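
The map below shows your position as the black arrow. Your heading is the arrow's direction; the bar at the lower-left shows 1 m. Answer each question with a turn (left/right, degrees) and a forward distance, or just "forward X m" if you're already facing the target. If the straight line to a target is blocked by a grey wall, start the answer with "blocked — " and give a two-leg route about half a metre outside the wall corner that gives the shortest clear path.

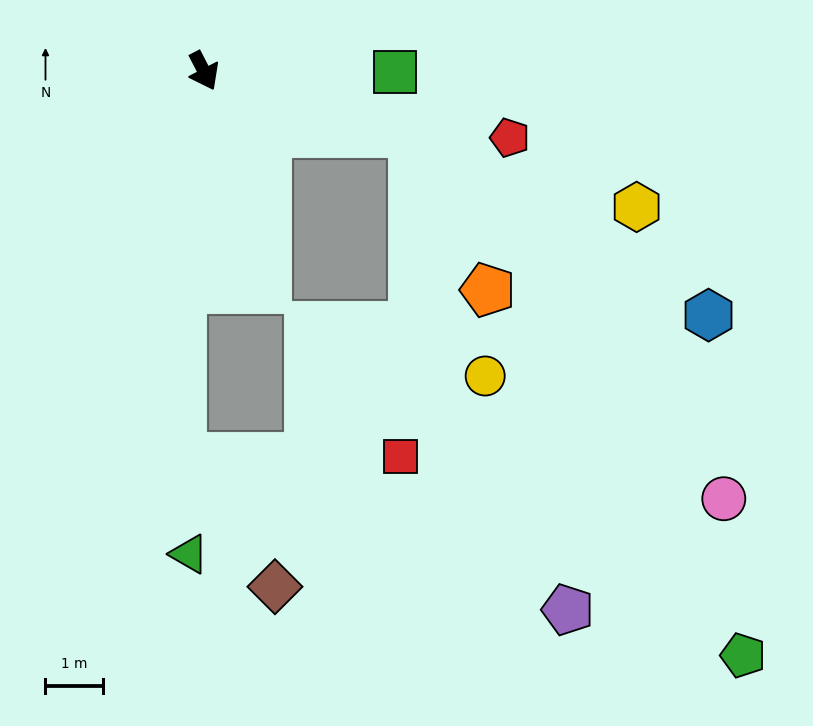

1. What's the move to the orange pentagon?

blocked — turn left 46°, forward 3.8 m, then turn right 48°, forward 3.0 m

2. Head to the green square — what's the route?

turn left 62°, forward 3.3 m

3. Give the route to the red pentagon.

turn left 50°, forward 5.4 m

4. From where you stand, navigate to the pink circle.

blocked — turn left 46°, forward 3.8 m, then turn right 33°, forward 8.3 m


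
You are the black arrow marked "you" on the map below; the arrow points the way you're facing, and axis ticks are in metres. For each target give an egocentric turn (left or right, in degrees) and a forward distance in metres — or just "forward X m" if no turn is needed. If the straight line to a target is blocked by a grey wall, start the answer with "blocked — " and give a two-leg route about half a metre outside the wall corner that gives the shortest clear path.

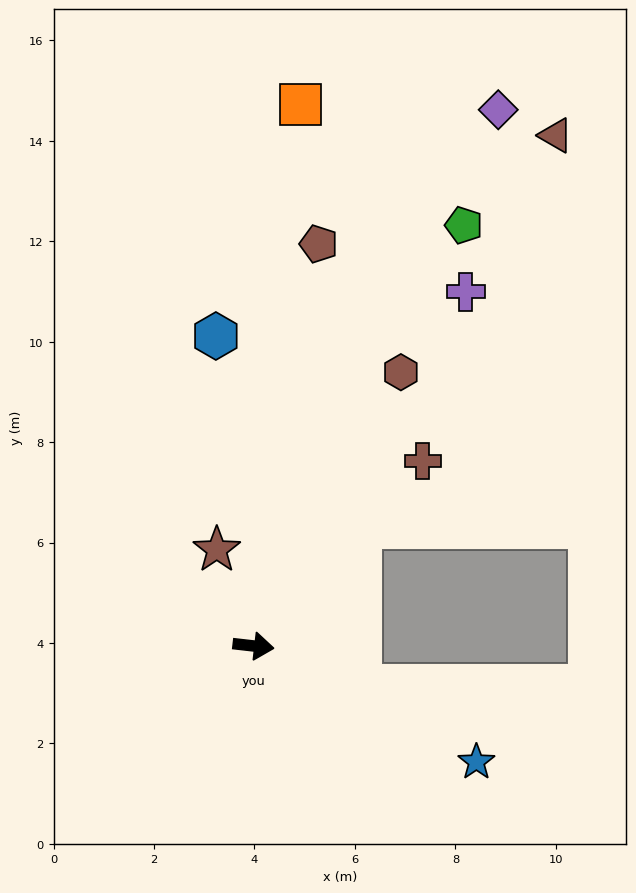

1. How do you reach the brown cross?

turn left 54°, forward 5.0 m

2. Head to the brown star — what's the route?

turn left 117°, forward 2.1 m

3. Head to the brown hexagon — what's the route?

turn left 68°, forward 6.2 m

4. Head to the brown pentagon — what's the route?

turn left 87°, forward 8.1 m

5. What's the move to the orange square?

turn left 92°, forward 10.8 m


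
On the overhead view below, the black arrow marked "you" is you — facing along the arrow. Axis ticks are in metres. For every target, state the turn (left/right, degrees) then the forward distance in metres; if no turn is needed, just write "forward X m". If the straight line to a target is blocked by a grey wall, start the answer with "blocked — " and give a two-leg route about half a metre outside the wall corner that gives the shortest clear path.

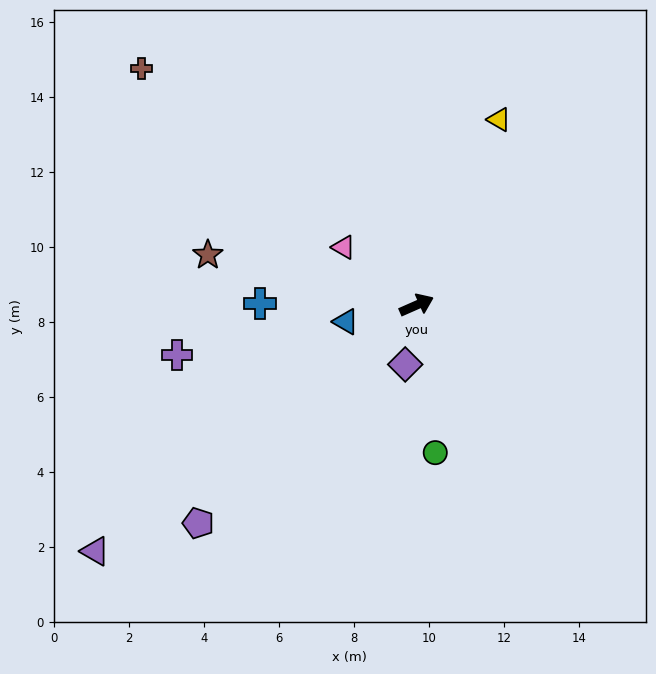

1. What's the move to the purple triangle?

turn right 166°, forward 10.8 m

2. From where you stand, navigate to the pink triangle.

turn left 118°, forward 2.5 m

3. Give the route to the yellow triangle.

turn left 42°, forward 5.4 m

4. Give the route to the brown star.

turn left 143°, forward 5.7 m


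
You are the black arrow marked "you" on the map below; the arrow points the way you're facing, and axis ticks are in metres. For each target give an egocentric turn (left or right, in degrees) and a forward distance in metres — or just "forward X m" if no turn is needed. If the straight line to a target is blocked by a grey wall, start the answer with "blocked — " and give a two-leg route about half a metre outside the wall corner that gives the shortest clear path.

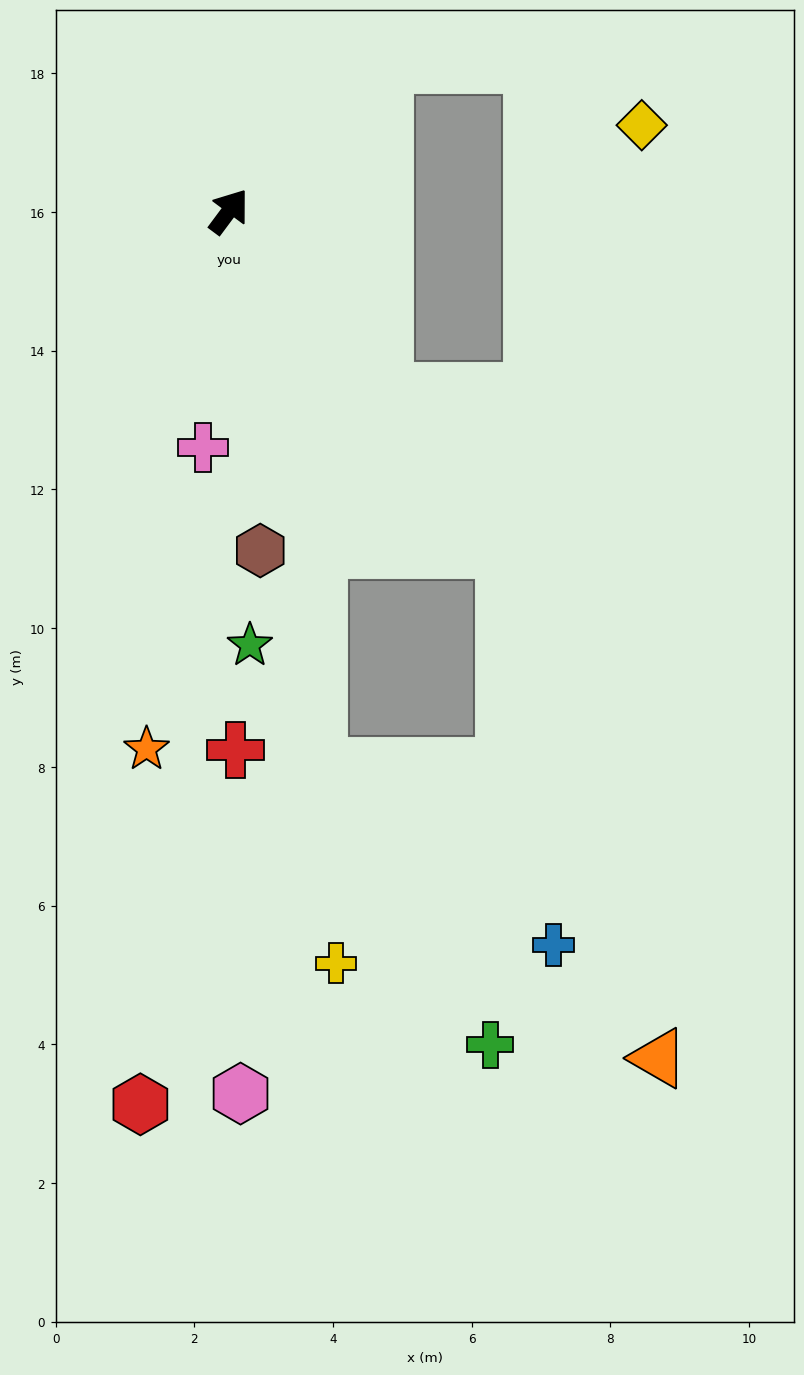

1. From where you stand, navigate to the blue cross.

blocked — turn right 104°, forward 6.3 m, then turn right 32°, forward 5.8 m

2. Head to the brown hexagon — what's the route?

turn right 138°, forward 4.9 m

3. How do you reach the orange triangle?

blocked — turn right 104°, forward 6.3 m, then turn right 23°, forward 7.7 m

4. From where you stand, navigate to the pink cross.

turn right 150°, forward 3.4 m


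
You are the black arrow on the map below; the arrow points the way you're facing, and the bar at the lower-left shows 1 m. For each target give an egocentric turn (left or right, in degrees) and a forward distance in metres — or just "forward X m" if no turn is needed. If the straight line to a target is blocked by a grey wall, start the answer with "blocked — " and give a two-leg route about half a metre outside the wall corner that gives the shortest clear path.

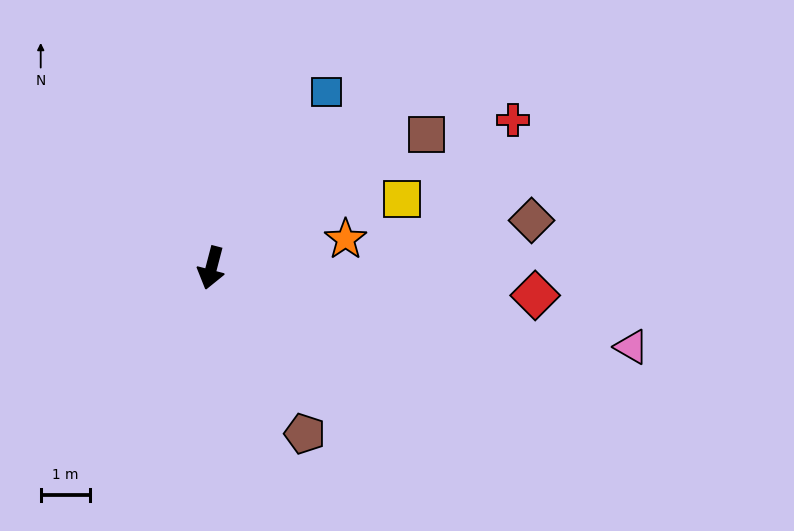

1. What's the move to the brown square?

turn left 136°, forward 5.1 m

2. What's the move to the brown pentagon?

turn left 44°, forward 3.8 m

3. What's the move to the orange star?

turn left 117°, forward 2.8 m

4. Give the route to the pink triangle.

turn left 94°, forward 8.6 m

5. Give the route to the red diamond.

turn left 100°, forward 6.5 m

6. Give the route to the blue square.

turn left 161°, forward 4.2 m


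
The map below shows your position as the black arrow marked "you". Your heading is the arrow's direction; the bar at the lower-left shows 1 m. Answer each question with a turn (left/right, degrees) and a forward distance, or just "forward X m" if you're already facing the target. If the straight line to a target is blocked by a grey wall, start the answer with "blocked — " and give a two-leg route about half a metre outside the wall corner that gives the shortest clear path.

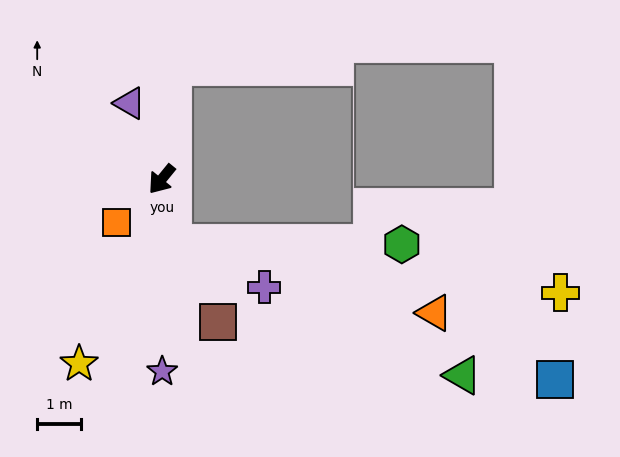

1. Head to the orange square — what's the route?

turn right 7°, forward 1.4 m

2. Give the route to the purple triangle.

turn right 118°, forward 1.9 m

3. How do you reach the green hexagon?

blocked — turn left 50°, forward 1.5 m, then turn left 79°, forward 5.2 m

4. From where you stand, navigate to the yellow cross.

blocked — turn left 50°, forward 1.5 m, then turn left 72°, forward 8.9 m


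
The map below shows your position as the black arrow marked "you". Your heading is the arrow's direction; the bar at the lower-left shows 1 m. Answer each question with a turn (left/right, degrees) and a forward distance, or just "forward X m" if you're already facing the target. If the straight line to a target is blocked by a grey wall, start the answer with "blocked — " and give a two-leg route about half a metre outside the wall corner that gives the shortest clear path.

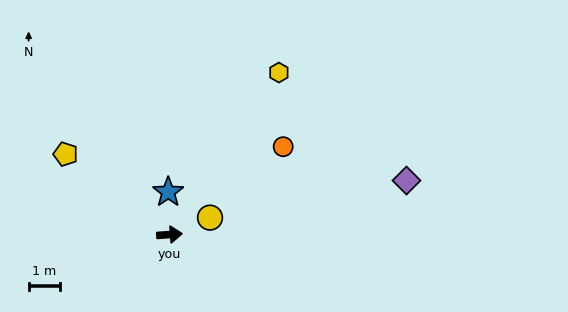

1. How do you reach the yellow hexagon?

turn left 52°, forward 6.3 m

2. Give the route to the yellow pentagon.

turn left 138°, forward 4.3 m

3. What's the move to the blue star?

turn left 88°, forward 1.4 m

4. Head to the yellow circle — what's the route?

turn left 19°, forward 1.4 m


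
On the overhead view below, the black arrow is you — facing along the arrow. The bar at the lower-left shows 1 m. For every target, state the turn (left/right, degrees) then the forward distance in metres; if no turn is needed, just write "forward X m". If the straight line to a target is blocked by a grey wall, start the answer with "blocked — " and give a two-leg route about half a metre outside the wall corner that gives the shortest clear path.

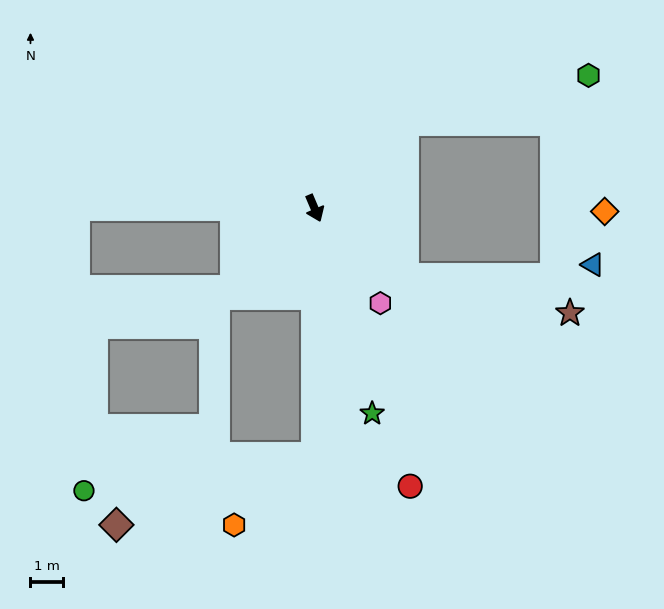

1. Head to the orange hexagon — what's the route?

blocked — turn right 23°, forward 7.5 m, then turn right 50°, forward 3.2 m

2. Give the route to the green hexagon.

blocked — turn left 110°, forward 3.8 m, then turn right 29°, forward 5.8 m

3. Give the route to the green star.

turn right 7°, forward 6.5 m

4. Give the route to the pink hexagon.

turn left 12°, forward 3.5 m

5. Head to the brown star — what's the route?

blocked — turn left 30°, forward 3.4 m, then turn left 25°, forward 5.1 m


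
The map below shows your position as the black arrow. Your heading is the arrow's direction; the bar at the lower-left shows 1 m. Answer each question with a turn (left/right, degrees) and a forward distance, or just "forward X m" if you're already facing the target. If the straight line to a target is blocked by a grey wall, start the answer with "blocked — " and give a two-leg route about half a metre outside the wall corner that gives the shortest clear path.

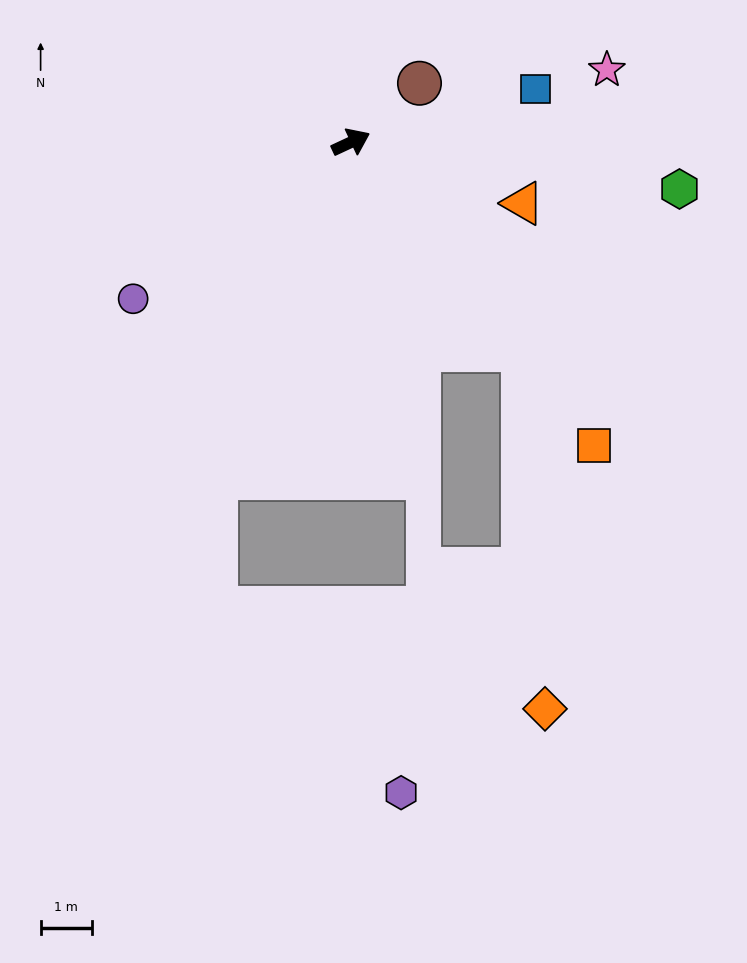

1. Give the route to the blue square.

turn right 9°, forward 3.7 m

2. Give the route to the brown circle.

turn left 16°, forward 1.8 m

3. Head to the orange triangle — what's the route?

turn right 45°, forward 3.6 m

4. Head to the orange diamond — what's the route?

blocked — turn right 75°, forward 5.3 m, then turn right 37°, forward 7.0 m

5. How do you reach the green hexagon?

turn right 33°, forward 6.5 m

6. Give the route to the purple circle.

turn right 169°, forward 5.2 m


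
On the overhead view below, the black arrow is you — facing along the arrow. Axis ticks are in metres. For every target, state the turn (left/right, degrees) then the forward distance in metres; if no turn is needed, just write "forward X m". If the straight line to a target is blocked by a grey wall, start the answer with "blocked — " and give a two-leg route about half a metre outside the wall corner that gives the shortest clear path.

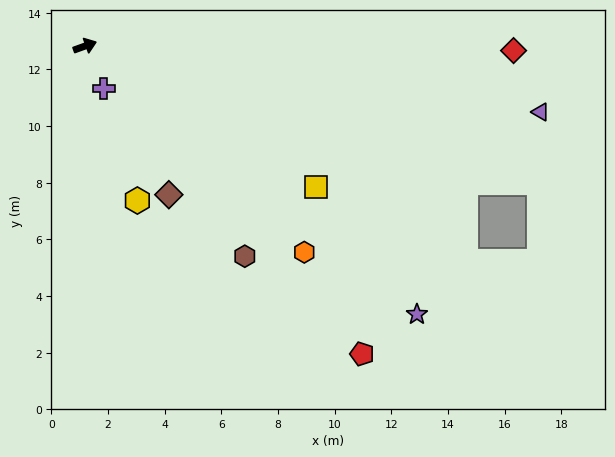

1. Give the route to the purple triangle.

turn right 28°, forward 16.3 m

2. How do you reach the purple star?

turn right 59°, forward 15.1 m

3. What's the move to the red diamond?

turn right 20°, forward 15.1 m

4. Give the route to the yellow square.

turn right 51°, forward 9.6 m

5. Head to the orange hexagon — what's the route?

turn right 63°, forward 10.6 m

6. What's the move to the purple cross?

turn right 86°, forward 1.6 m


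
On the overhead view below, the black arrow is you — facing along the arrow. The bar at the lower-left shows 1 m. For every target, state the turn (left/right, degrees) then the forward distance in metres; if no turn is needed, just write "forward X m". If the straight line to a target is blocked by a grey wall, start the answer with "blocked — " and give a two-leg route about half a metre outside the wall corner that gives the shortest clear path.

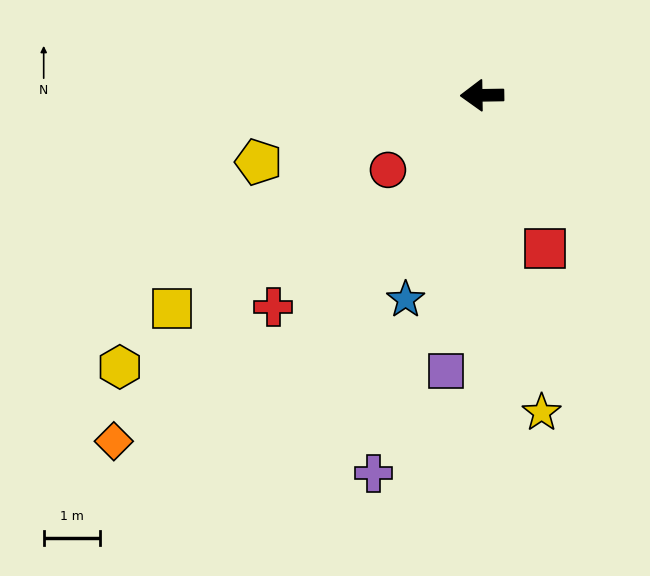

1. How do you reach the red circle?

turn left 38°, forward 2.1 m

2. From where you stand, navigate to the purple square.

turn left 82°, forward 4.9 m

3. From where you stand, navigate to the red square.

turn left 112°, forward 2.9 m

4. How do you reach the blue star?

turn left 69°, forward 3.9 m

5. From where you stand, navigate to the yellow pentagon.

turn left 16°, forward 4.1 m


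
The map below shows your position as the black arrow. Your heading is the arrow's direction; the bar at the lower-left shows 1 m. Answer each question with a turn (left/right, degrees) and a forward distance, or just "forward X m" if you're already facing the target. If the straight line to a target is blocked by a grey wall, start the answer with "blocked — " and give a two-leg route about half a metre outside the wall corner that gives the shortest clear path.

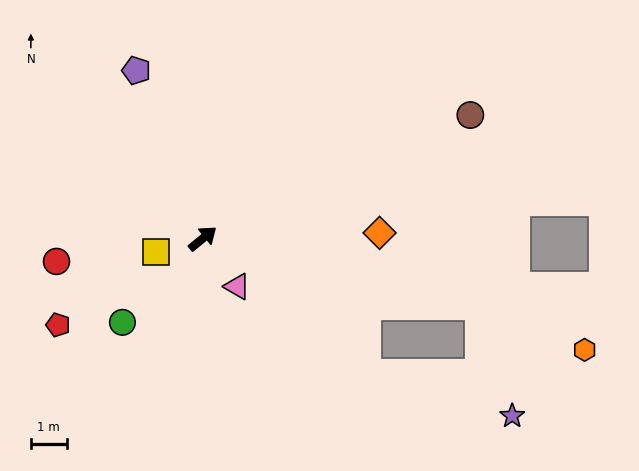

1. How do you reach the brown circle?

turn right 15°, forward 8.3 m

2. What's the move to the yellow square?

turn left 157°, forward 1.4 m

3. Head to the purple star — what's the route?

blocked — turn right 53°, forward 8.0 m, then turn right 60°, forward 3.2 m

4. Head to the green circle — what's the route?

turn right 173°, forward 3.3 m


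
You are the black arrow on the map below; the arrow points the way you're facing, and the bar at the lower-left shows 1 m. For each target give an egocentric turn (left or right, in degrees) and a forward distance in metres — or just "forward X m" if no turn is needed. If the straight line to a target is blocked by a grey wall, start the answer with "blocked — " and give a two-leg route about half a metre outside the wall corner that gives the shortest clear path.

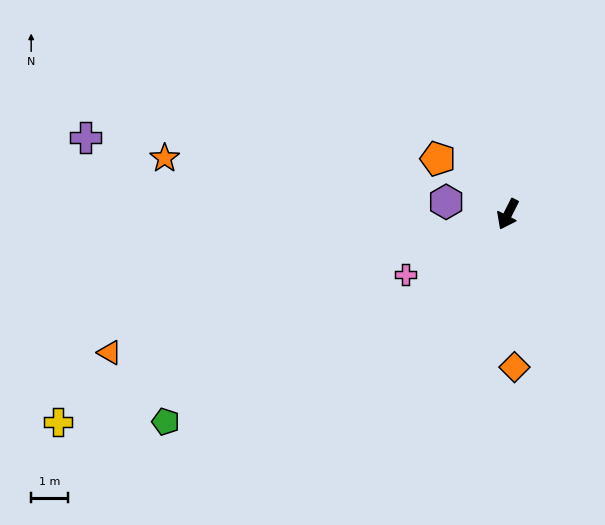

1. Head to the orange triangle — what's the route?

turn right 44°, forward 11.4 m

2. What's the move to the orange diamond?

turn left 29°, forward 4.1 m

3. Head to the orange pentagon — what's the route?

turn right 102°, forward 2.4 m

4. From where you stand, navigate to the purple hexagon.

turn right 75°, forward 1.7 m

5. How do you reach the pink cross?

turn right 33°, forward 3.2 m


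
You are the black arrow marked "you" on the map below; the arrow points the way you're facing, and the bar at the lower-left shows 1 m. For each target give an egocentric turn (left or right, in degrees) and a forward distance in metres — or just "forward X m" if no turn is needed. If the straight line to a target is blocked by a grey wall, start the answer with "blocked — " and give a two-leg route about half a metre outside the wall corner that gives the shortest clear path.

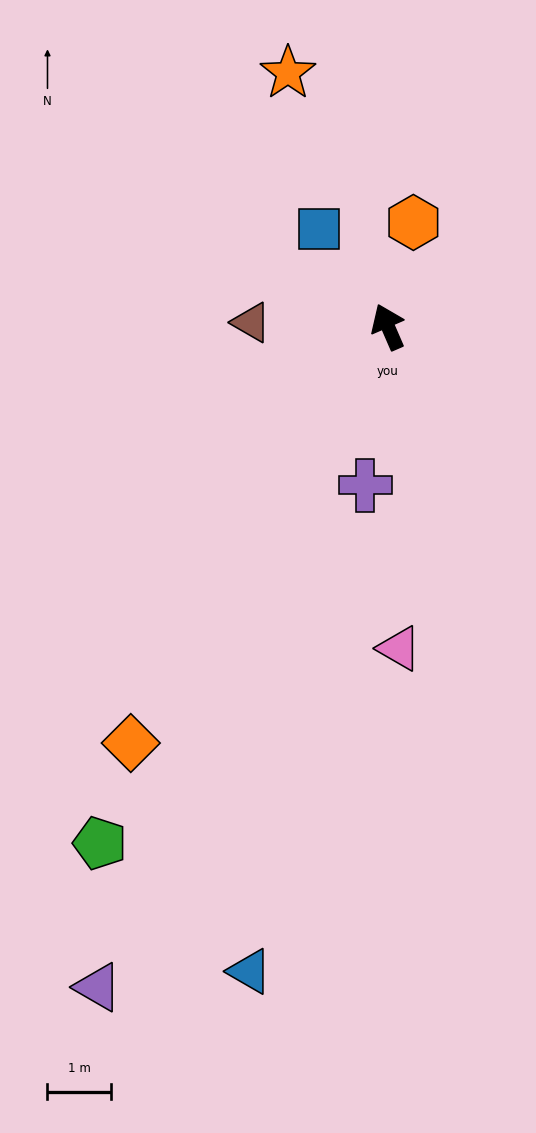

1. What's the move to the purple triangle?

turn left 133°, forward 11.4 m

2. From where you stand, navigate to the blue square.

turn left 12°, forward 1.9 m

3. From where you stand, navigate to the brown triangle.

turn left 65°, forward 2.2 m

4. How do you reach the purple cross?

turn left 148°, forward 2.5 m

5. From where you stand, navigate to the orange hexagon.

turn right 37°, forward 1.7 m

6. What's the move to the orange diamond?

turn left 125°, forward 7.7 m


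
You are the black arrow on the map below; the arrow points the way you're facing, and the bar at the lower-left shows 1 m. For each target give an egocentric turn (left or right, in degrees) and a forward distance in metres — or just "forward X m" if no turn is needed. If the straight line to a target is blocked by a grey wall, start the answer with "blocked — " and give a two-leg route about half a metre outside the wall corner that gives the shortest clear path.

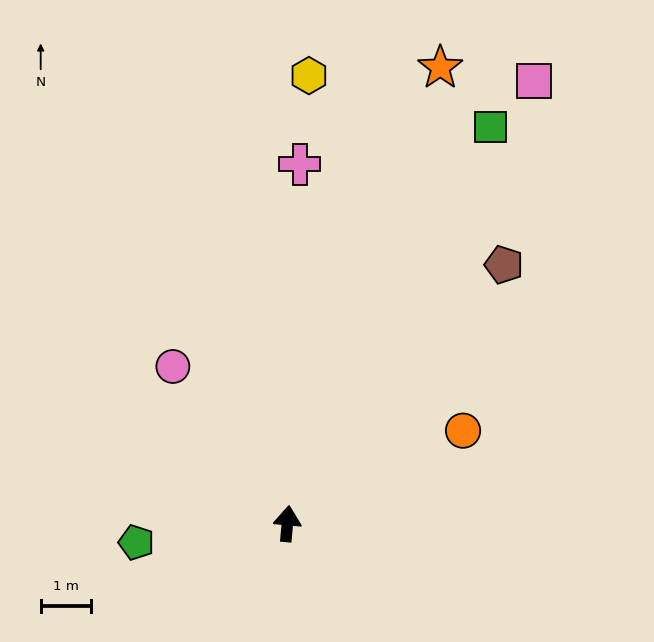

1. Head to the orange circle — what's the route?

turn right 57°, forward 4.0 m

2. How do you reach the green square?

turn right 22°, forward 8.9 m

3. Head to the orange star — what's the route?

turn right 13°, forward 9.6 m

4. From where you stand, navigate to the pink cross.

turn left 3°, forward 7.2 m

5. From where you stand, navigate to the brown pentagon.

turn right 35°, forward 6.8 m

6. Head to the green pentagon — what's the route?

turn left 102°, forward 3.1 m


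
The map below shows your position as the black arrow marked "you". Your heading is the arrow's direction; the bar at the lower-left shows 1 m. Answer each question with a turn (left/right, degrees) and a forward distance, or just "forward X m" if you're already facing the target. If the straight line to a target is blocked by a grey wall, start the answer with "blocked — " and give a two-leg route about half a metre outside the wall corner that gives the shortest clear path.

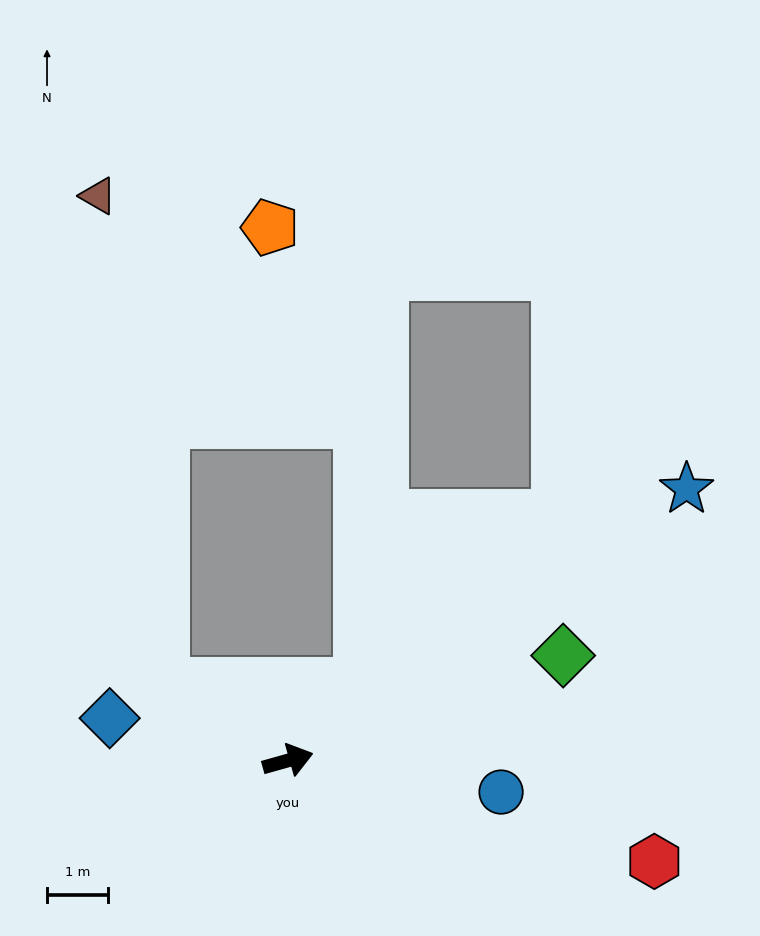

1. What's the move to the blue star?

turn left 19°, forward 7.9 m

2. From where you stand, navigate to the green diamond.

turn left 5°, forward 4.8 m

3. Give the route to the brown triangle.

blocked — turn left 132°, forward 2.4 m, then turn right 50°, forward 8.1 m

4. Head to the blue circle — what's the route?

turn right 24°, forward 3.5 m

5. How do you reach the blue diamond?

turn left 151°, forward 3.0 m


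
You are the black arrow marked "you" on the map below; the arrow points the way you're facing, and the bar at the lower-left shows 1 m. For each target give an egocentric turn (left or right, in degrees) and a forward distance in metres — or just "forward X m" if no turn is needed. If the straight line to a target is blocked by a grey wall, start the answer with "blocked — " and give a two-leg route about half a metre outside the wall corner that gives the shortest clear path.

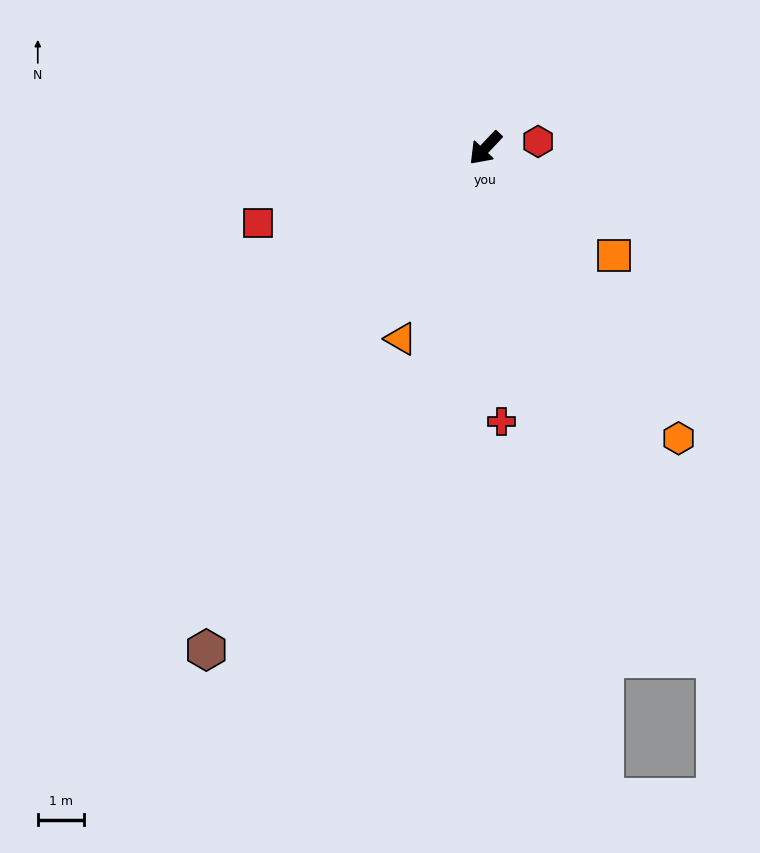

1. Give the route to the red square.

turn right 28°, forward 5.2 m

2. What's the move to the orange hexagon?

turn left 77°, forward 7.5 m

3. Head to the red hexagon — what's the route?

turn left 140°, forward 1.2 m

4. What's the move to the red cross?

turn left 47°, forward 5.9 m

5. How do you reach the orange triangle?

turn left 19°, forward 4.5 m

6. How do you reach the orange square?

turn left 93°, forward 3.6 m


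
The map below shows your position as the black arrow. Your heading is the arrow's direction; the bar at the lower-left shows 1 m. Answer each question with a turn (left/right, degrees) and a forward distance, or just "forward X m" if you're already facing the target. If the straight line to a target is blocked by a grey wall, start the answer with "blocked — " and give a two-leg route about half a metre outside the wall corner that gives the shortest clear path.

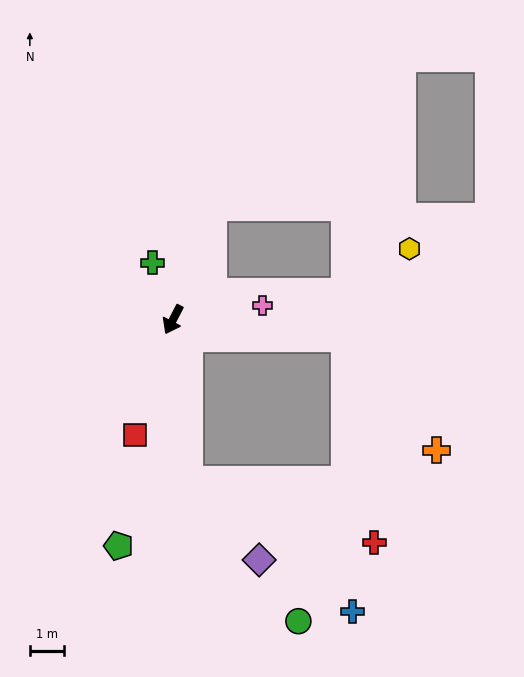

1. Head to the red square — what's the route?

turn left 9°, forward 3.5 m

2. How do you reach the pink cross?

turn left 126°, forward 2.6 m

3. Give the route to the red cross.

blocked — turn left 33°, forward 4.7 m, then turn left 66°, forward 5.7 m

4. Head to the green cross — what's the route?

turn right 133°, forward 1.8 m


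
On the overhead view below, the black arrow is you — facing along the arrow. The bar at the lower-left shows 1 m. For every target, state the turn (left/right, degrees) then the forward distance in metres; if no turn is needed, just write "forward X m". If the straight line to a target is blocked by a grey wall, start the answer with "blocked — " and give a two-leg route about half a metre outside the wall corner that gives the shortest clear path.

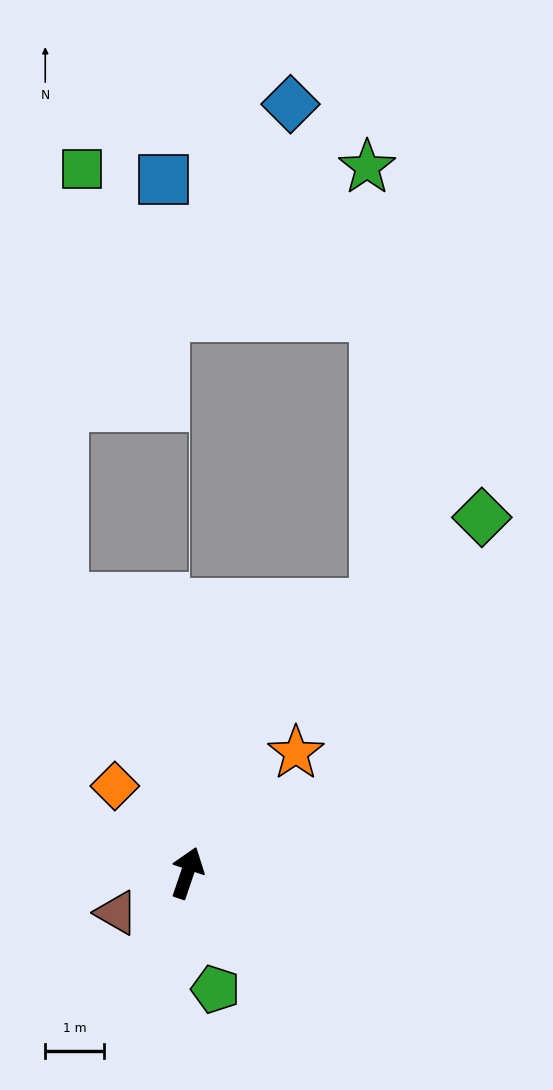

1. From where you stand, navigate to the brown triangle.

turn left 138°, forward 1.4 m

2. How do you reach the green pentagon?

turn right 148°, forward 2.0 m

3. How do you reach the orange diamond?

turn left 59°, forward 1.9 m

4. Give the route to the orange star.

turn right 23°, forward 2.7 m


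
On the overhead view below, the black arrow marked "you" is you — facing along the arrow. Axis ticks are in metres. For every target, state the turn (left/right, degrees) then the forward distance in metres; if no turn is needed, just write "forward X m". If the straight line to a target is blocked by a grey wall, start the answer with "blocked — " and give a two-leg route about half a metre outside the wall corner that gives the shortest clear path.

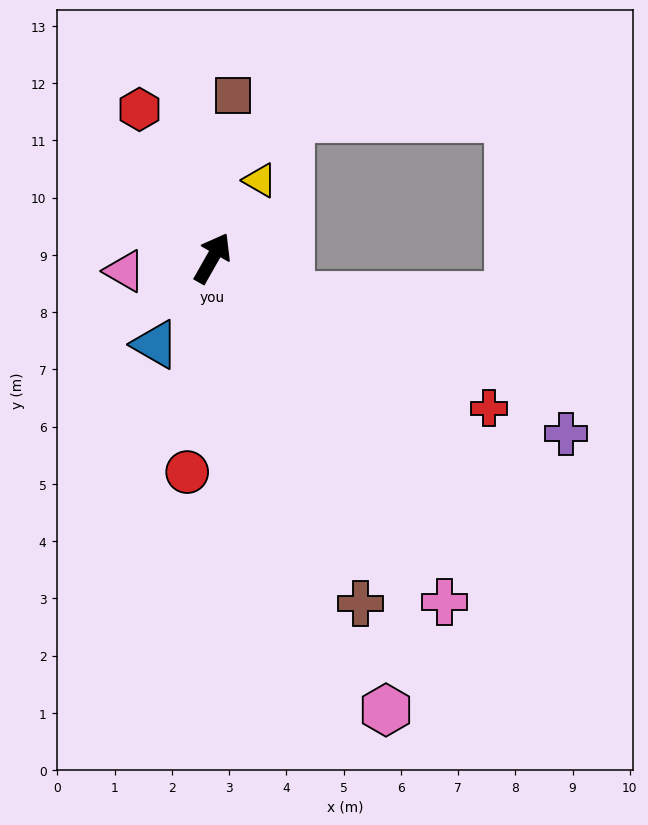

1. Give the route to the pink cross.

turn right 116°, forward 7.2 m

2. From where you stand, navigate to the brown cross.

turn right 127°, forward 6.6 m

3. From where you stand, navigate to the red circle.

turn right 157°, forward 3.8 m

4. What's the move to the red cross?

turn right 89°, forward 5.5 m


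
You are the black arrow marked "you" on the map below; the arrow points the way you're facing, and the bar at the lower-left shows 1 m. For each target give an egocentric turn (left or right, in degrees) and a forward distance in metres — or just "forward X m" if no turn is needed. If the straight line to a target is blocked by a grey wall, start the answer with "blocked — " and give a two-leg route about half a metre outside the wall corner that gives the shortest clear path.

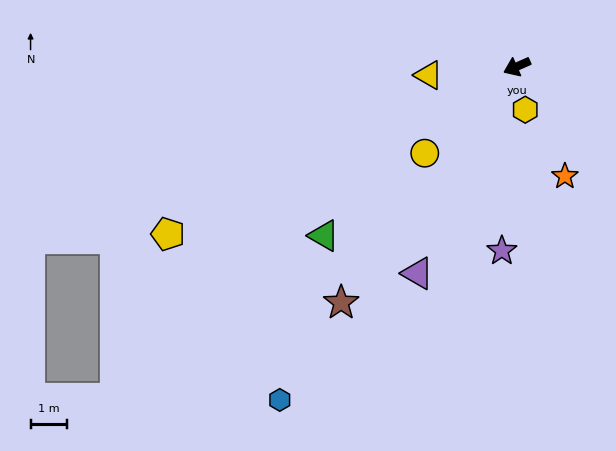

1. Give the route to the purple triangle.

turn left 41°, forward 6.4 m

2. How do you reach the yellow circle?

turn left 19°, forward 3.5 m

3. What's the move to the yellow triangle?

turn right 18°, forward 2.5 m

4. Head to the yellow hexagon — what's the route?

turn left 77°, forward 1.2 m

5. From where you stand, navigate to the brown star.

turn left 30°, forward 8.2 m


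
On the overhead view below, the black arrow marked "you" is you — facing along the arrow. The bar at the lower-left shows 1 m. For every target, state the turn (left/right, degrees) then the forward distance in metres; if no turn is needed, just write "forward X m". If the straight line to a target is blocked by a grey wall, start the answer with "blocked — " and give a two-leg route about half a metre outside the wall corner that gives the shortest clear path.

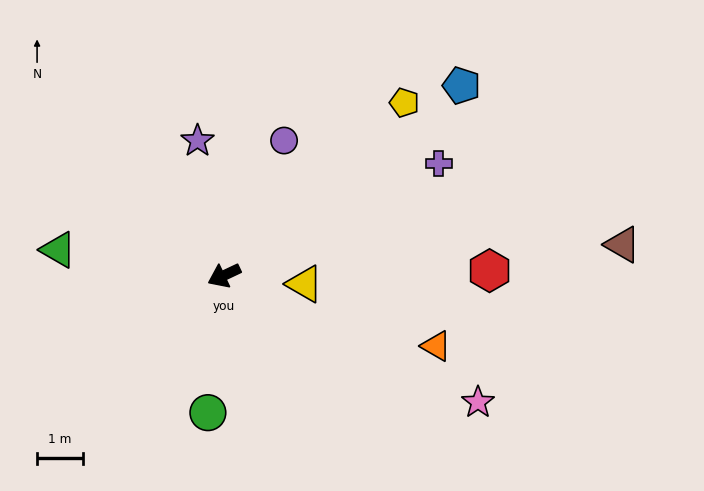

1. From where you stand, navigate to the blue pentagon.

turn right 167°, forward 6.7 m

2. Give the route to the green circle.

turn left 58°, forward 3.0 m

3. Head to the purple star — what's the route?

turn right 104°, forward 3.0 m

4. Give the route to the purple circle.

turn right 139°, forward 3.2 m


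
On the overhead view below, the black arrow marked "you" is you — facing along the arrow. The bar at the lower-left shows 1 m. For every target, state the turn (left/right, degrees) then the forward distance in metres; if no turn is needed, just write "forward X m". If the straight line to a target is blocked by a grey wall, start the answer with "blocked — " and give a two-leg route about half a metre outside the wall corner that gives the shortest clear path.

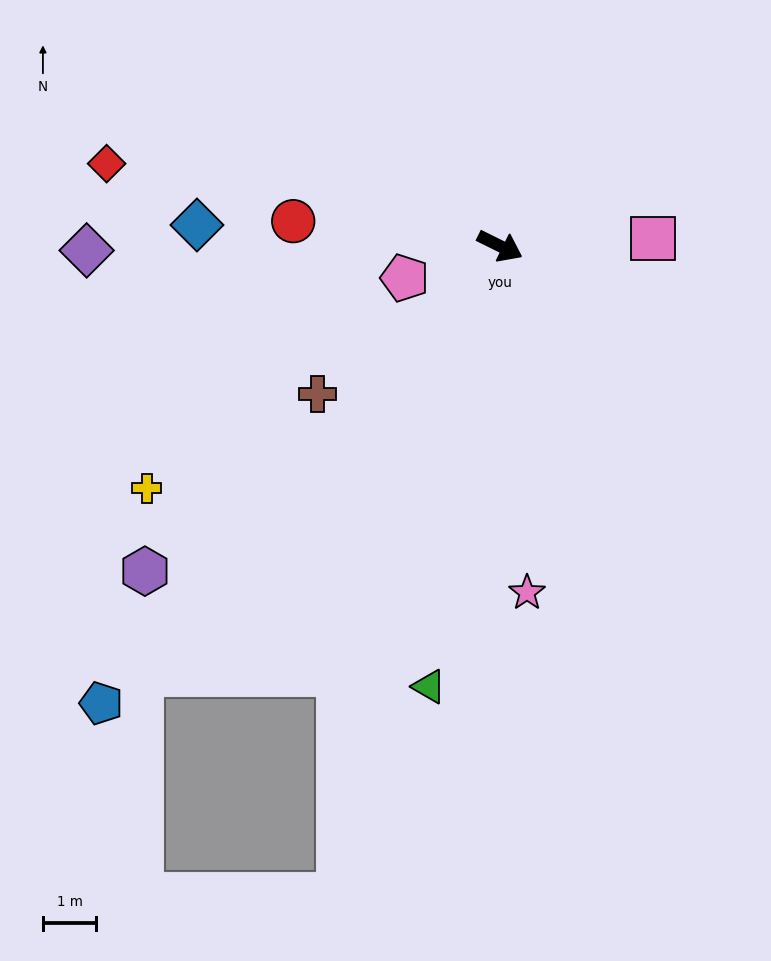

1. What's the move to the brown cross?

turn right 115°, forward 4.4 m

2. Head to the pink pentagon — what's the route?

turn right 135°, forward 1.9 m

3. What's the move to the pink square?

turn left 29°, forward 2.9 m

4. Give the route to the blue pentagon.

turn right 105°, forward 11.4 m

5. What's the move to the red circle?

turn right 161°, forward 3.9 m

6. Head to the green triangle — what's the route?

turn right 73°, forward 8.3 m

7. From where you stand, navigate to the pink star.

turn right 59°, forward 6.5 m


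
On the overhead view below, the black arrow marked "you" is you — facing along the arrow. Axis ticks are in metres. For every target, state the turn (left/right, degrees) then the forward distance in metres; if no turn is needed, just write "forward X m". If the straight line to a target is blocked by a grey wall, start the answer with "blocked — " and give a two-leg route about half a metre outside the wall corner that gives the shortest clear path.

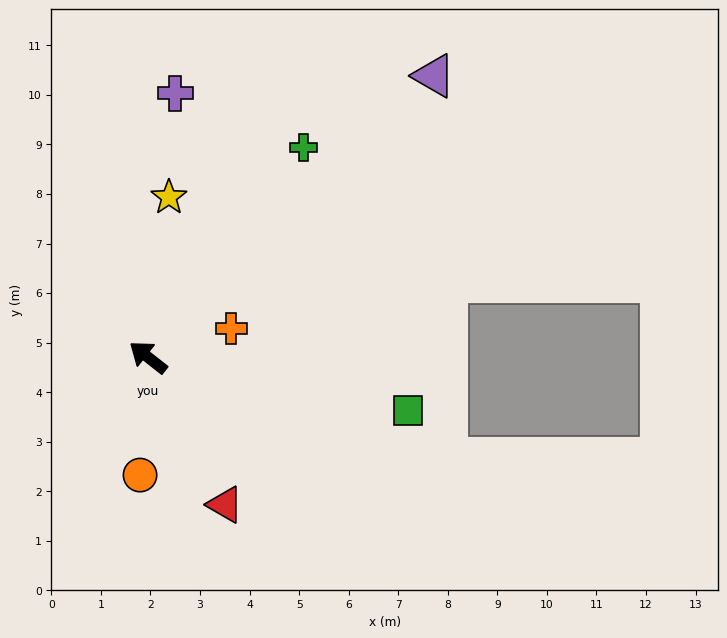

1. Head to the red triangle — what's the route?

turn left 156°, forward 3.4 m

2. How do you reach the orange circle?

turn left 124°, forward 2.4 m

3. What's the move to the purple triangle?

turn right 97°, forward 8.1 m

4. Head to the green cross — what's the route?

turn right 88°, forward 5.3 m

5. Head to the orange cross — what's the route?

turn right 123°, forward 1.8 m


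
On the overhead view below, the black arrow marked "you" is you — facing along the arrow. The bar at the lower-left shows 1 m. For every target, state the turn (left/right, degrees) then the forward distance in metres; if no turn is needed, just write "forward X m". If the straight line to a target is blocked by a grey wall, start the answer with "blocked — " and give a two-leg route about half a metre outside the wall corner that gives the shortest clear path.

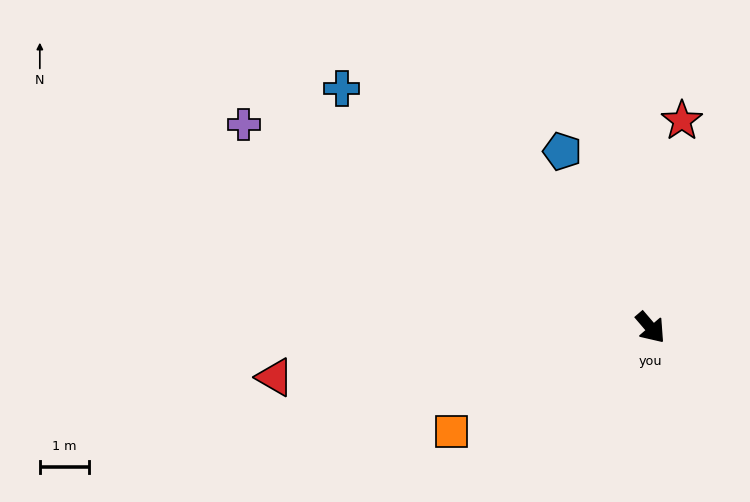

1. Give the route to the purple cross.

turn right 157°, forward 9.2 m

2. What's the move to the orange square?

turn right 103°, forward 4.6 m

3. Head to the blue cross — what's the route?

turn right 168°, forward 7.9 m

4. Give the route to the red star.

turn left 131°, forward 4.2 m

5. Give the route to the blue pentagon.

turn left 166°, forward 4.0 m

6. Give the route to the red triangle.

turn right 123°, forward 7.7 m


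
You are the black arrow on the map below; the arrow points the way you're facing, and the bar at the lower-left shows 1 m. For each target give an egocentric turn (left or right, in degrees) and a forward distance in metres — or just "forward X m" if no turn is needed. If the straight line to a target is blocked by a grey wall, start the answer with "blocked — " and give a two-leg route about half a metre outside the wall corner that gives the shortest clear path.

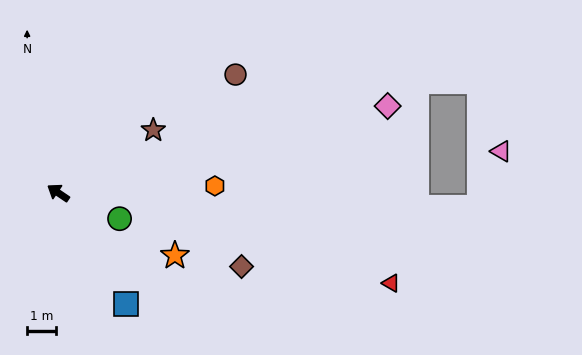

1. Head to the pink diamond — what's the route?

turn right 131°, forward 11.7 m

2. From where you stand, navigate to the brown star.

turn right 112°, forward 3.9 m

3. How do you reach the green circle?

turn right 169°, forward 2.3 m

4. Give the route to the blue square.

turn left 155°, forward 4.5 m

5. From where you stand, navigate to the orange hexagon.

turn right 143°, forward 5.4 m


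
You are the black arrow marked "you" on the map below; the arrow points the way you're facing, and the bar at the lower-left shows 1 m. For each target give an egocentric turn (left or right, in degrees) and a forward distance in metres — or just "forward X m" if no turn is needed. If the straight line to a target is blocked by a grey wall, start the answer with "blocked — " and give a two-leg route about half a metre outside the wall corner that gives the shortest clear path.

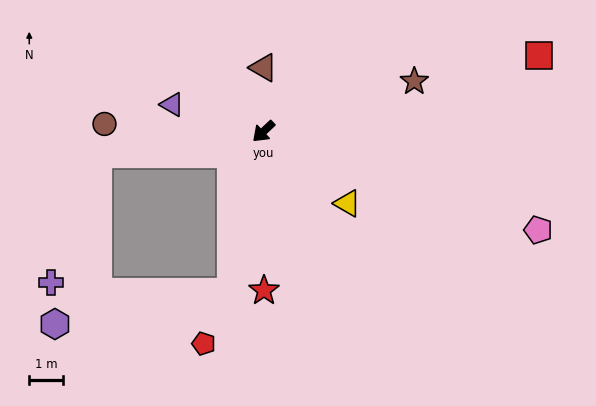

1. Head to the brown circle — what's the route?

turn right 46°, forward 4.8 m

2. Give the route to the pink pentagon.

turn left 117°, forward 8.8 m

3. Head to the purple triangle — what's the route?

turn right 60°, forward 2.9 m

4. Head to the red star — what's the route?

turn left 47°, forward 4.8 m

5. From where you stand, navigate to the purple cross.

blocked — turn right 36°, forward 5.0 m, then turn left 62°, forward 4.1 m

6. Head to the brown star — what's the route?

turn left 155°, forward 4.8 m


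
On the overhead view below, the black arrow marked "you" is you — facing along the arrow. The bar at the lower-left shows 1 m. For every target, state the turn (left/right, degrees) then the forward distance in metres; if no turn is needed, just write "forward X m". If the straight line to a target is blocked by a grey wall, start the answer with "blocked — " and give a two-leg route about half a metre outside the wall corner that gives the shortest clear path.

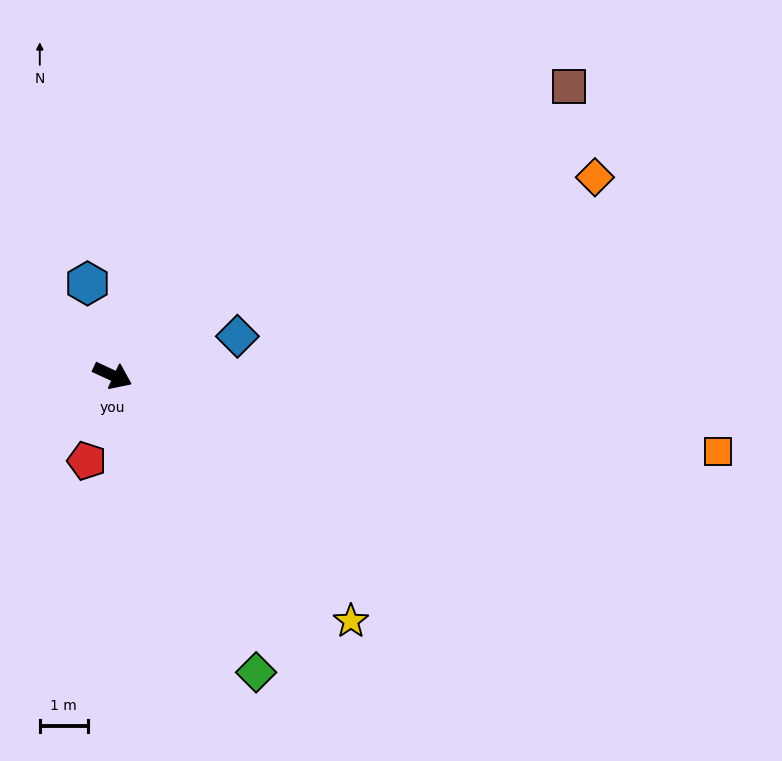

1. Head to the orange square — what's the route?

turn left 18°, forward 12.8 m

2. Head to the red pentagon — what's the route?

turn right 82°, forward 1.9 m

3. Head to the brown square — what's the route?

turn left 57°, forward 11.3 m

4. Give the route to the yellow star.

turn right 21°, forward 7.2 m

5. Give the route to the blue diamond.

turn left 42°, forward 2.7 m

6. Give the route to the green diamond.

turn right 39°, forward 6.9 m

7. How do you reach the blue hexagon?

turn left 130°, forward 2.0 m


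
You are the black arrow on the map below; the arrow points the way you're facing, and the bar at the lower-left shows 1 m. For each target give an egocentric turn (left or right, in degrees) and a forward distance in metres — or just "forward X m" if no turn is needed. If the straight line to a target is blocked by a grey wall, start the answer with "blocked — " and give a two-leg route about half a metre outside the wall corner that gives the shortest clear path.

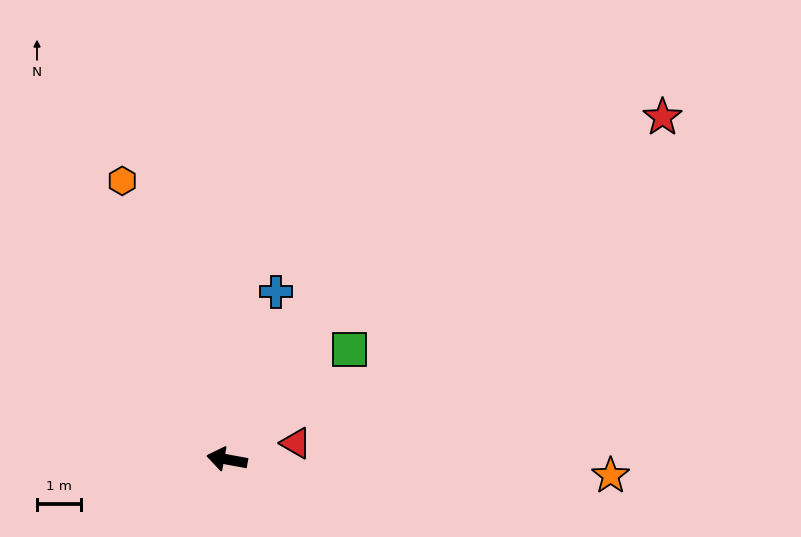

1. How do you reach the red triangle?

turn right 156°, forward 1.6 m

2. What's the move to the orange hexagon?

turn right 59°, forward 6.8 m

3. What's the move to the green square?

turn right 128°, forward 3.8 m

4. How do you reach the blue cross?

turn right 96°, forward 4.0 m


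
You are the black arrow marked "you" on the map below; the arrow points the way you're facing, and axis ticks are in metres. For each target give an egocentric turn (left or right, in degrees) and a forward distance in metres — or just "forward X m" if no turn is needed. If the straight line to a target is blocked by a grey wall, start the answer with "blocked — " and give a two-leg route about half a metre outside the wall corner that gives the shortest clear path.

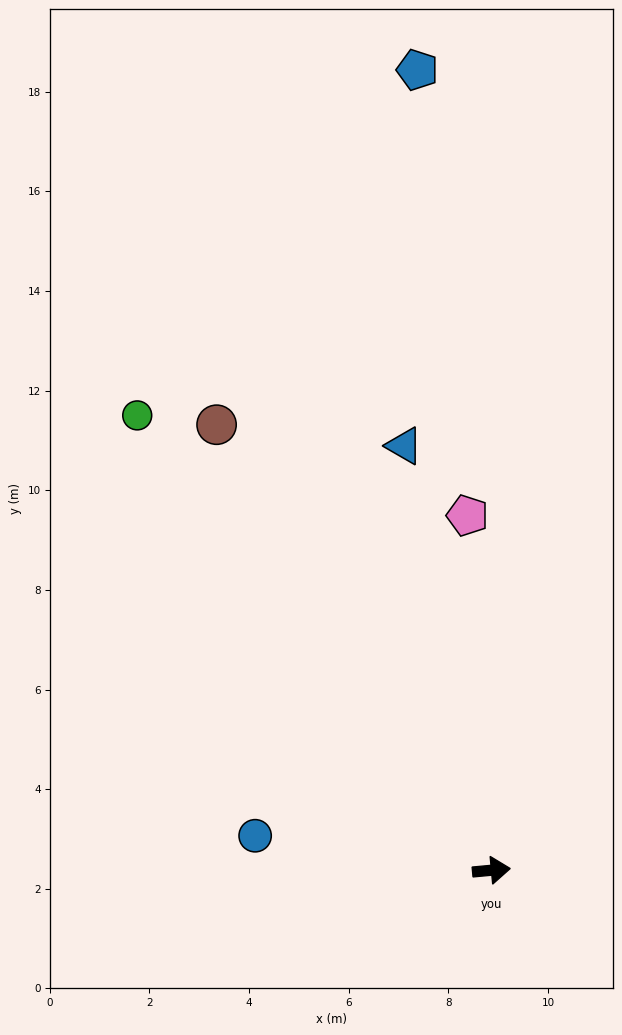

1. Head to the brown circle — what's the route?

turn left 116°, forward 10.5 m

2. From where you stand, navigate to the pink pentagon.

turn left 89°, forward 7.1 m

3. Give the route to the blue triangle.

turn left 96°, forward 8.7 m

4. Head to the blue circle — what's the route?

turn left 166°, forward 4.8 m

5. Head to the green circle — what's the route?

turn left 123°, forward 11.6 m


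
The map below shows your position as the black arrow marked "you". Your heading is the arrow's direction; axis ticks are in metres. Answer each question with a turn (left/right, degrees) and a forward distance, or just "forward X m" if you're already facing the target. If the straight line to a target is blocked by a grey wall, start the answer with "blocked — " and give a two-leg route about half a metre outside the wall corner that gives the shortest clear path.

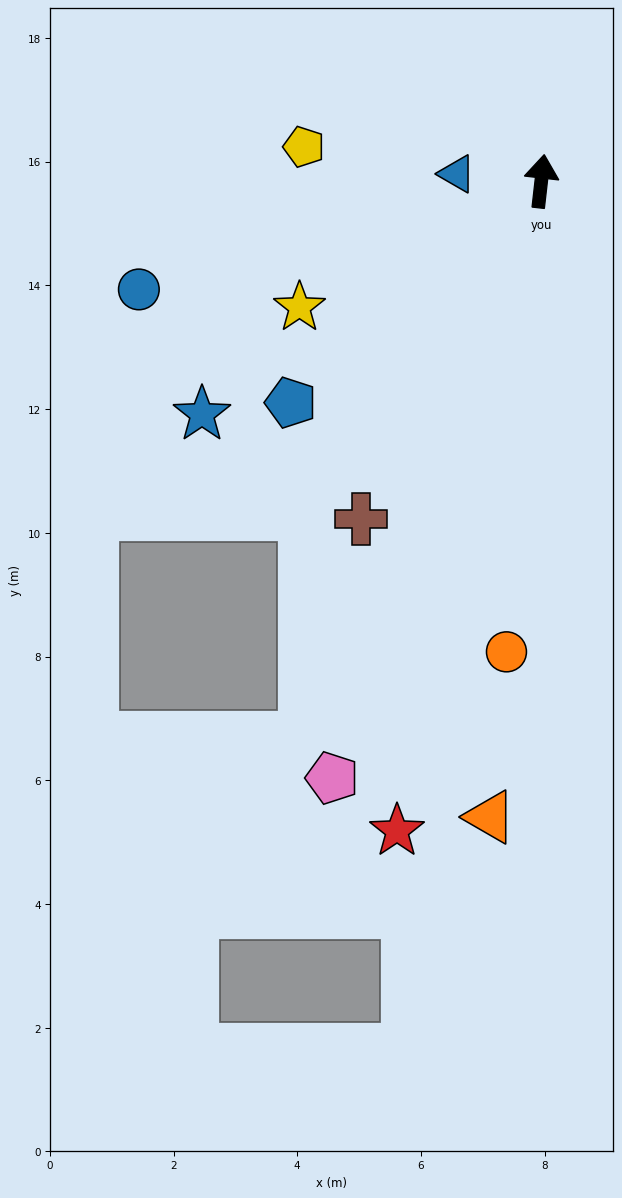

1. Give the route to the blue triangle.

turn left 91°, forward 1.4 m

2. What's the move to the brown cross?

turn left 158°, forward 6.2 m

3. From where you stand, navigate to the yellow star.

turn left 124°, forward 4.4 m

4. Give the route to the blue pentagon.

turn left 138°, forward 5.4 m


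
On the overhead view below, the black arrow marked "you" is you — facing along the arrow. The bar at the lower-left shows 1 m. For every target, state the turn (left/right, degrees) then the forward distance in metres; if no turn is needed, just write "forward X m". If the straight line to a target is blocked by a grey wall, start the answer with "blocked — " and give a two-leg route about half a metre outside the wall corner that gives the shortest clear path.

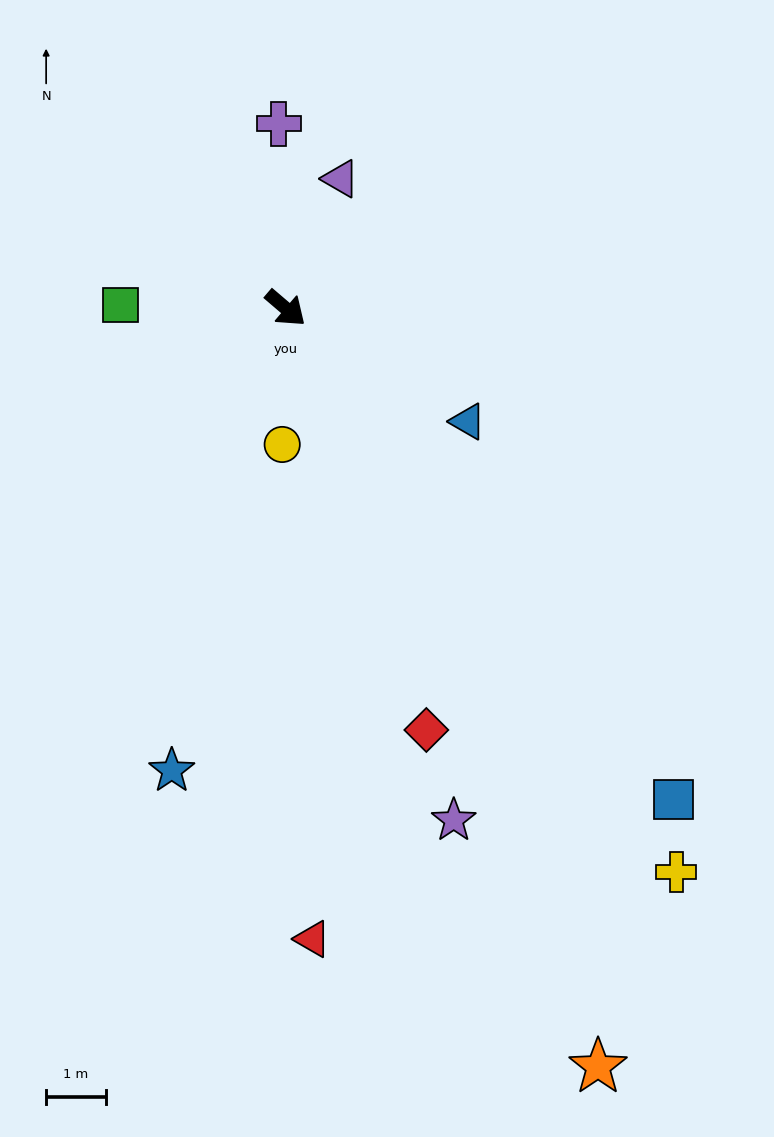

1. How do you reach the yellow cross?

turn right 15°, forward 11.5 m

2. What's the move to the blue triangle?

turn left 9°, forward 3.6 m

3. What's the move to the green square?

turn right 141°, forward 2.8 m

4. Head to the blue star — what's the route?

turn right 63°, forward 8.0 m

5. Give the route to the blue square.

turn right 11°, forward 10.5 m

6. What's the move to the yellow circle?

turn right 51°, forward 2.3 m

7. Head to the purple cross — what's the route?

turn left 133°, forward 3.1 m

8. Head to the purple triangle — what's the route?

turn left 108°, forward 2.4 m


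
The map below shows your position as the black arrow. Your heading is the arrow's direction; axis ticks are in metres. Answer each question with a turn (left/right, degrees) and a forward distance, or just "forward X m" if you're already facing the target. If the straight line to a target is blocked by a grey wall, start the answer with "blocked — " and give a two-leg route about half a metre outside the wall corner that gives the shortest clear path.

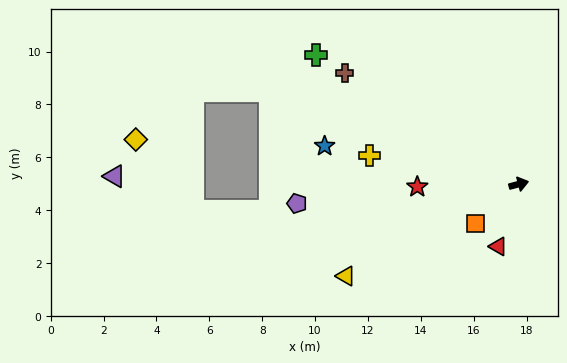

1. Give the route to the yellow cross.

turn left 154°, forward 5.8 m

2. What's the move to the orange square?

turn right 153°, forward 2.2 m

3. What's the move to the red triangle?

turn right 123°, forward 2.5 m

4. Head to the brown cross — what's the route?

turn left 133°, forward 7.8 m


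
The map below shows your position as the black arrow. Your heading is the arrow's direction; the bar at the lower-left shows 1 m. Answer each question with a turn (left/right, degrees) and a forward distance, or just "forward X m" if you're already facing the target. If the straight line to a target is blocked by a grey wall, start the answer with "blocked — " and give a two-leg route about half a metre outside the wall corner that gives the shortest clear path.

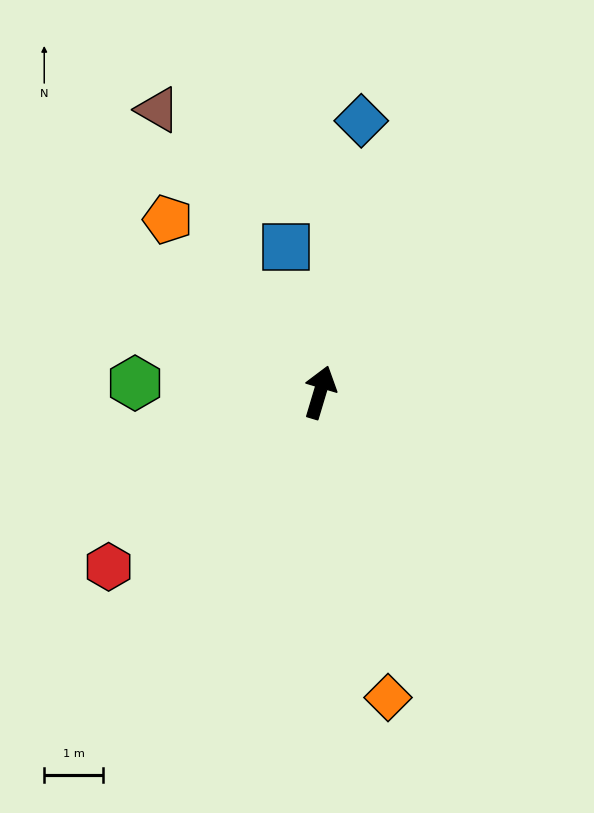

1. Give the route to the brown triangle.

turn left 47°, forward 5.6 m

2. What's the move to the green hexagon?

turn left 104°, forward 3.2 m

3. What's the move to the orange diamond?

turn right 151°, forward 5.3 m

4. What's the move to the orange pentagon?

turn left 58°, forward 3.9 m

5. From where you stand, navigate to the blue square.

turn left 30°, forward 2.6 m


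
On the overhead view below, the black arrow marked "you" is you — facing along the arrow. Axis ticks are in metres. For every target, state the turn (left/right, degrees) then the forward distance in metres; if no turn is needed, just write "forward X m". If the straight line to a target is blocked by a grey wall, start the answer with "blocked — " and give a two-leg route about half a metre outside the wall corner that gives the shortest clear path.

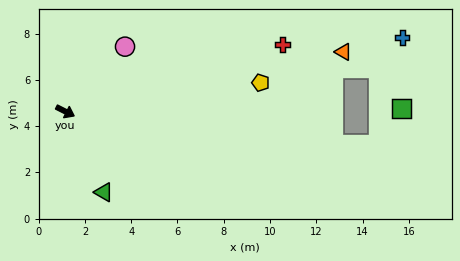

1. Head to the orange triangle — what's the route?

turn left 39°, forward 12.3 m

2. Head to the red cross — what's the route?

turn left 44°, forward 9.8 m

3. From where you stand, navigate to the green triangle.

turn right 38°, forward 3.9 m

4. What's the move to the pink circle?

turn left 74°, forward 3.8 m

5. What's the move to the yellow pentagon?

turn left 35°, forward 8.5 m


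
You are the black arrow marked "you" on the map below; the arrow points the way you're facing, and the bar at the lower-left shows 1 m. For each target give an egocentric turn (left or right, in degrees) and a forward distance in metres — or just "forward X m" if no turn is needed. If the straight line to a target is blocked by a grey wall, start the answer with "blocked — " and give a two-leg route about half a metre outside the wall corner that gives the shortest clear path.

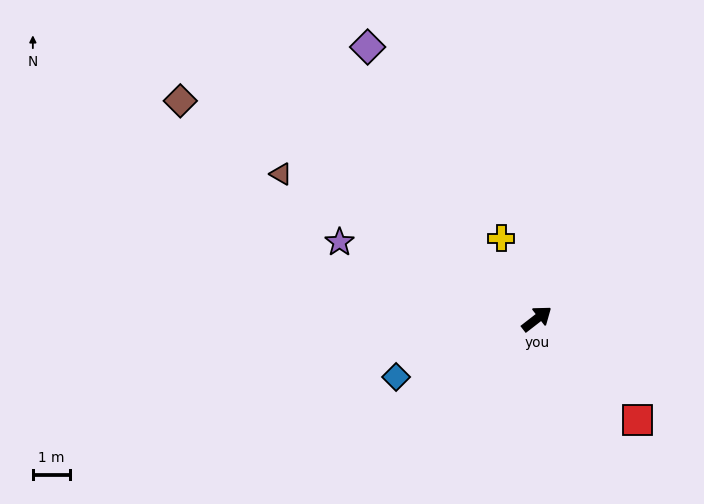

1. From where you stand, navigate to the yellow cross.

turn left 76°, forward 2.4 m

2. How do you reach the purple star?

turn left 121°, forward 5.8 m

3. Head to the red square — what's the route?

turn right 83°, forward 3.9 m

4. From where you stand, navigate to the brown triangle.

turn left 113°, forward 8.0 m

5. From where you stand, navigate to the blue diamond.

turn left 165°, forward 4.2 m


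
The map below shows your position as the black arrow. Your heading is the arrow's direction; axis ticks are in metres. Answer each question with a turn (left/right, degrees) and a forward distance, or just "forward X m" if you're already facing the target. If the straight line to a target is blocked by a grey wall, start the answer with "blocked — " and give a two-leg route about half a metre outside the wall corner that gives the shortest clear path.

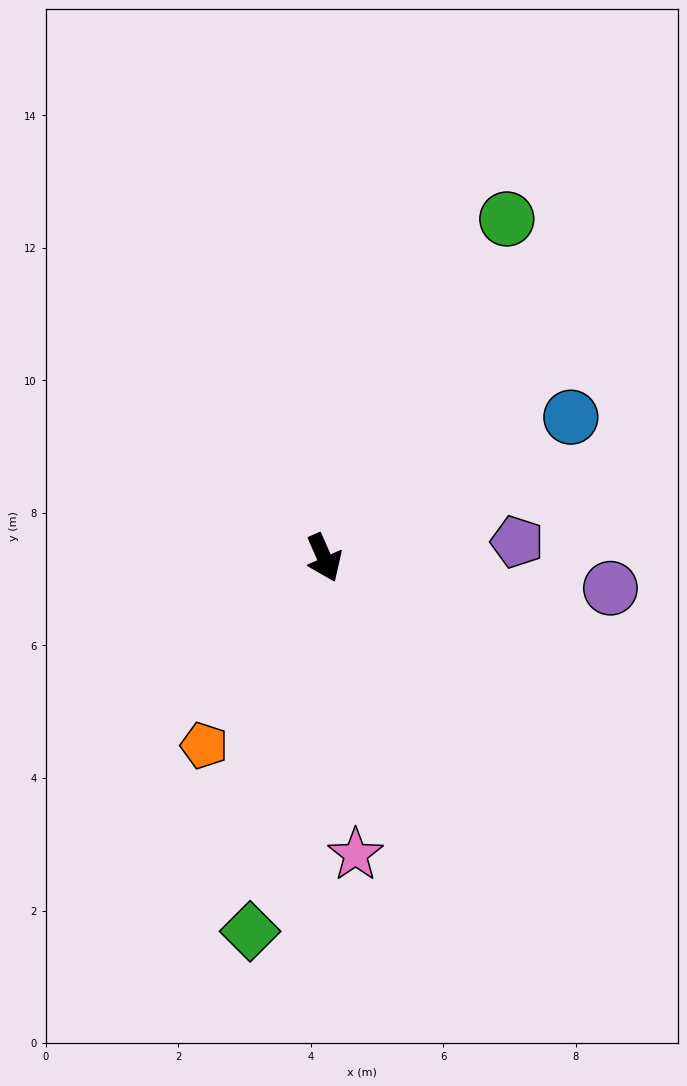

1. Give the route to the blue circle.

turn left 96°, forward 4.3 m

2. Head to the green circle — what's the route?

turn left 128°, forward 5.8 m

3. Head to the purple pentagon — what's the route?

turn left 71°, forward 2.9 m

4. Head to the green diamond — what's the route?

turn right 35°, forward 5.7 m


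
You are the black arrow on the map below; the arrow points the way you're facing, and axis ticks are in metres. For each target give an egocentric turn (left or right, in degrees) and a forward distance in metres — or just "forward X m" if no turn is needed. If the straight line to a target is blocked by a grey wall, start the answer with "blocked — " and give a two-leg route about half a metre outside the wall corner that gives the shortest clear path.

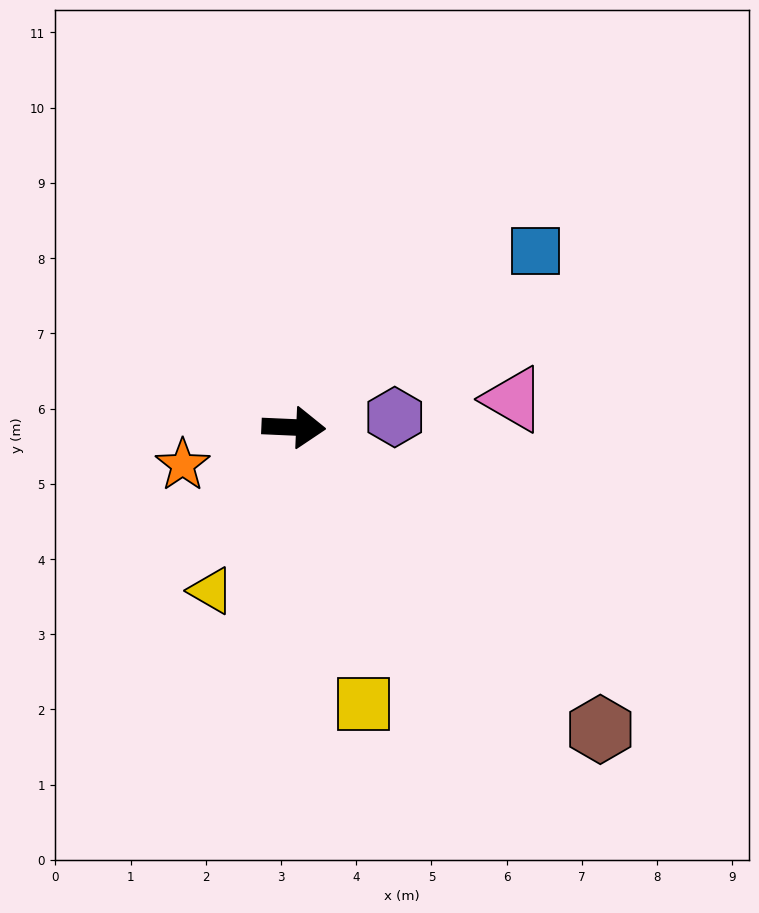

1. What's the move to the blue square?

turn left 39°, forward 4.0 m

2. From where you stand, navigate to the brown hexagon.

turn right 42°, forward 5.7 m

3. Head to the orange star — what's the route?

turn right 159°, forward 1.6 m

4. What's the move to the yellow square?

turn right 73°, forward 3.8 m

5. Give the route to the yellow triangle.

turn right 114°, forward 2.4 m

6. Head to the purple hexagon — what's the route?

turn left 8°, forward 1.3 m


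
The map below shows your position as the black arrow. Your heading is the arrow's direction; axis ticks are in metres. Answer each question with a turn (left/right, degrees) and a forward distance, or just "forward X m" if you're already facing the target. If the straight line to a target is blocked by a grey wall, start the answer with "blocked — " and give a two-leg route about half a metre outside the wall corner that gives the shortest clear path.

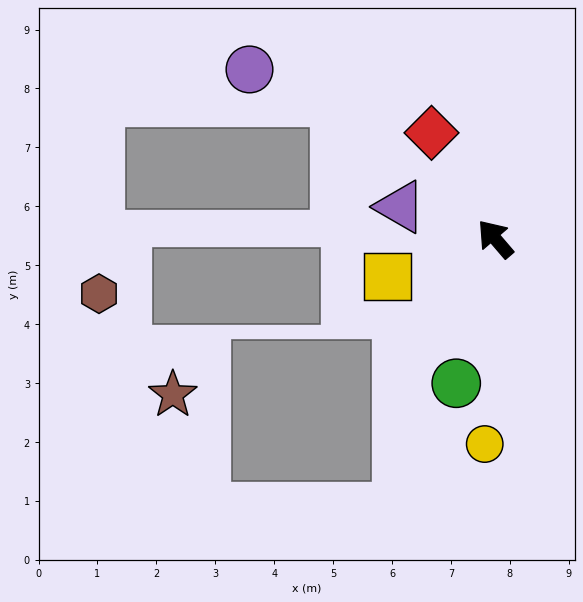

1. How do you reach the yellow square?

turn left 69°, forward 1.9 m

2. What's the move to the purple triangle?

turn left 31°, forward 1.7 m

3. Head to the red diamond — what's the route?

turn right 10°, forward 2.1 m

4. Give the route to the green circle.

turn left 124°, forward 2.5 m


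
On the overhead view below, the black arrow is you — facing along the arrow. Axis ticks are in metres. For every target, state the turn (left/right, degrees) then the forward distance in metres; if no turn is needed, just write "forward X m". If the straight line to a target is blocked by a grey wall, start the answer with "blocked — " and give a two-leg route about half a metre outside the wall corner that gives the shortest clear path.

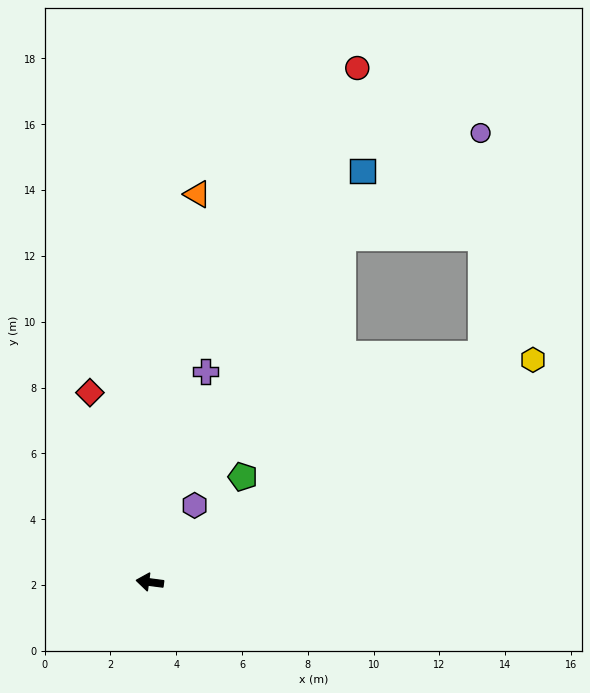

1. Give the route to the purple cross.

turn right 97°, forward 6.6 m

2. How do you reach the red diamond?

turn right 65°, forward 6.0 m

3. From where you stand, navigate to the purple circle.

blocked — turn right 138°, forward 12.2 m, then turn left 56°, forward 6.7 m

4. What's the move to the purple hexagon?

turn right 113°, forward 2.7 m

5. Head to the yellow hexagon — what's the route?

turn right 142°, forward 13.5 m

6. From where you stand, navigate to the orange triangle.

turn right 90°, forward 11.9 m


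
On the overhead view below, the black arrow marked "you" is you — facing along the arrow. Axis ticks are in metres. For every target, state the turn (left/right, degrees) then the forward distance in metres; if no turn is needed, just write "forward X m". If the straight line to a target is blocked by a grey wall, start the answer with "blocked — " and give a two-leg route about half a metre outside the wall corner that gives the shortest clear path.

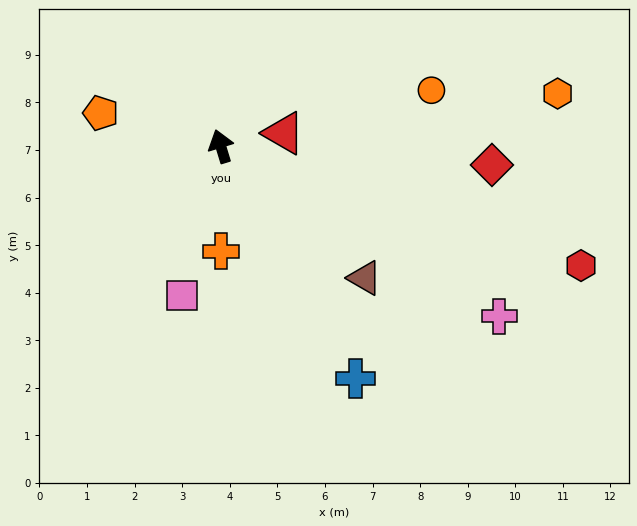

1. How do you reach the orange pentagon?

turn left 58°, forward 2.6 m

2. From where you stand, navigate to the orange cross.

turn left 163°, forward 2.2 m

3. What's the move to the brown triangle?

turn right 149°, forward 4.1 m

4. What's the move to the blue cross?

turn right 167°, forward 5.6 m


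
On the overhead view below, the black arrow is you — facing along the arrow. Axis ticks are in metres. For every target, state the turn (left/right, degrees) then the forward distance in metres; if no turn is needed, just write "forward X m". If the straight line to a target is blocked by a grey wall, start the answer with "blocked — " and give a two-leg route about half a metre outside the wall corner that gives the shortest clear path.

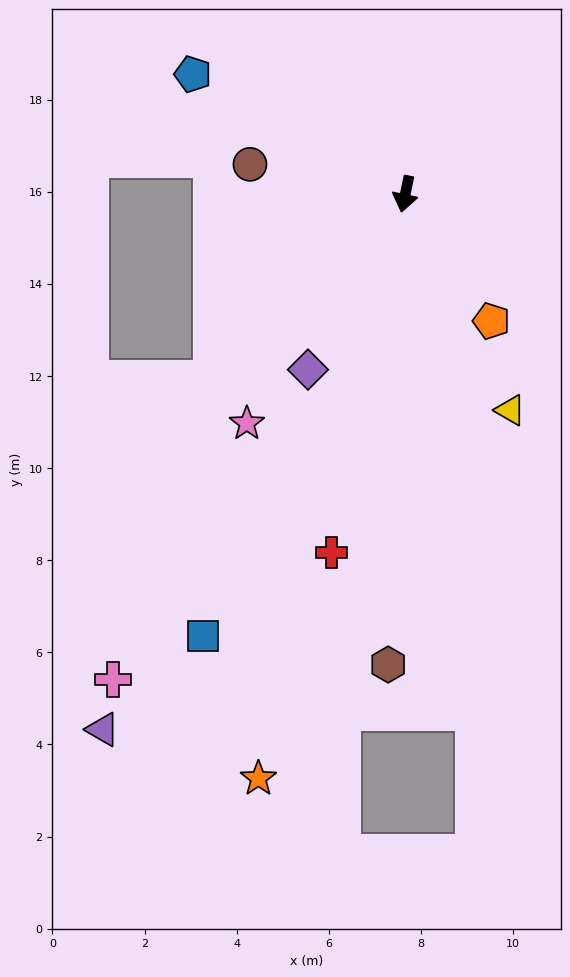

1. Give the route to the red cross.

forward 7.9 m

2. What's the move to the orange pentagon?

turn left 46°, forward 3.3 m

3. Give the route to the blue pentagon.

turn right 108°, forward 5.3 m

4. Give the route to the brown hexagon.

turn left 10°, forward 10.2 m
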